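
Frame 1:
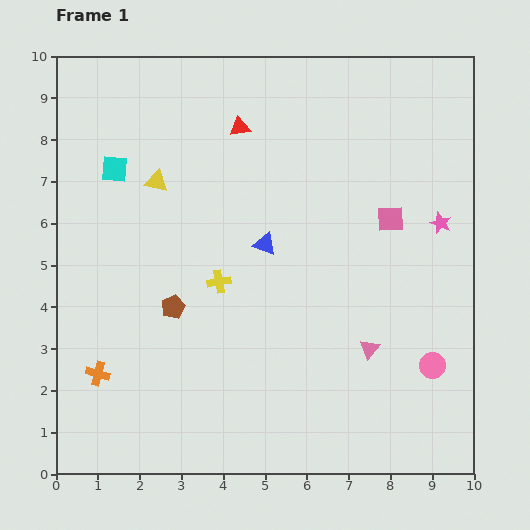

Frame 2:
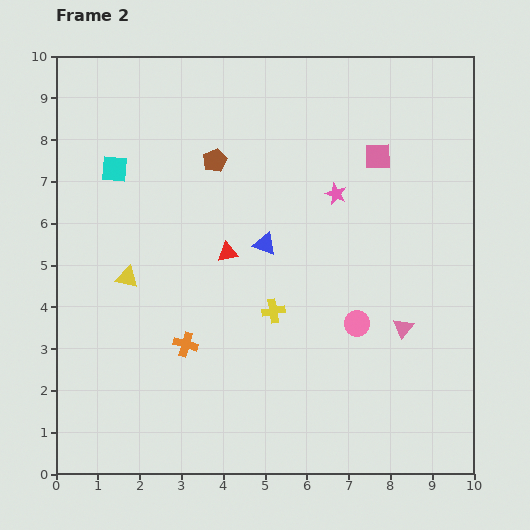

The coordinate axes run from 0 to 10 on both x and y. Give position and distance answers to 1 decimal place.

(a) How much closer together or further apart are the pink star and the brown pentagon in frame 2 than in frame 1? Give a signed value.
-3.7

Distance in frame 1: 6.7. Distance in frame 2: 3.0.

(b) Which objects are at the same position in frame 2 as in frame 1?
the blue triangle, the cyan square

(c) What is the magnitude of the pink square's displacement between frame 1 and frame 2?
1.5

The pink square moved from (8.0, 6.1) to (7.7, 7.6), a distance of √(0.3² + 1.5²) ≈ 1.5.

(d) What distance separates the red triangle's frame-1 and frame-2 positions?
3.0

The red triangle moved from (4.4, 8.3) to (4.1, 5.3), a distance of √(0.3² + 3.0²) ≈ 3.0.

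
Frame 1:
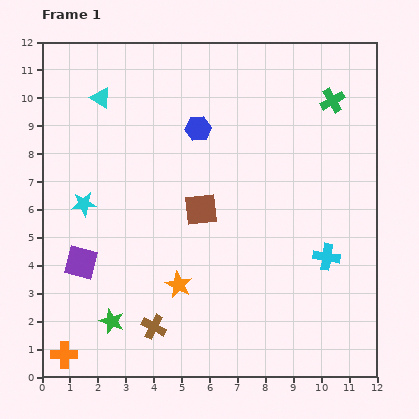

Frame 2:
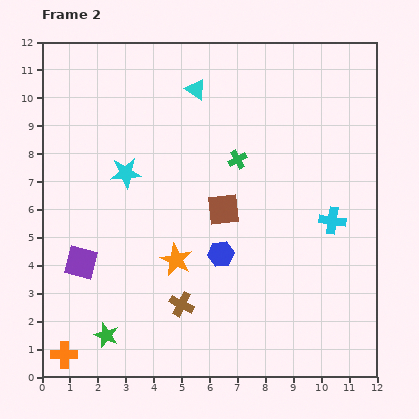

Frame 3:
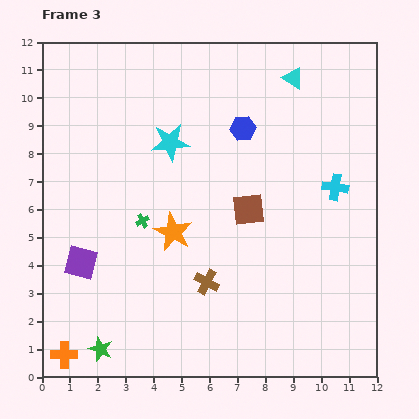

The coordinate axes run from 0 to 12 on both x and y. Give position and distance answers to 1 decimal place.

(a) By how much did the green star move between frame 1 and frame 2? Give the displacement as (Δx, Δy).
(-0.2, -0.5)

The green star was at (2.5, 2.0) in frame 1 and (2.3, 1.5) in frame 2.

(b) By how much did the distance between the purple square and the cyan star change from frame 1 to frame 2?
+1.5

Distance in frame 1: 2.1. Distance in frame 2: 3.6.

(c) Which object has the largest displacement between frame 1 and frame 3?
the green cross

(moved 8.0; next 6.9)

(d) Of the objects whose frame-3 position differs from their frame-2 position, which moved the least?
the green star

(moved 0.5)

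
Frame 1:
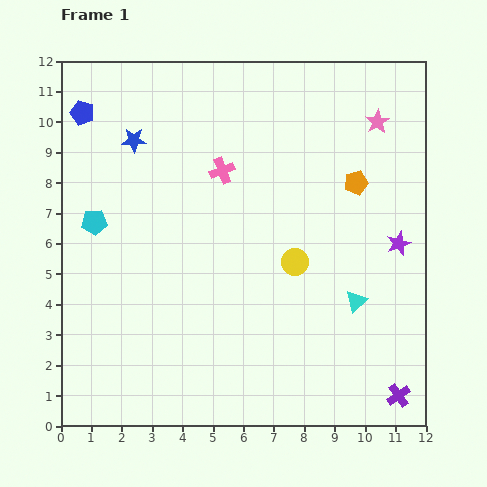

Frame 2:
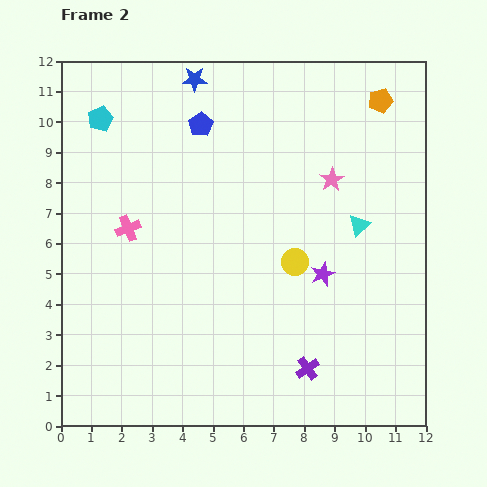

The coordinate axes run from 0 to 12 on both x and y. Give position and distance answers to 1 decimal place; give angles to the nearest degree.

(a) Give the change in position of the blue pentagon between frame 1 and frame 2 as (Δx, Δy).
(3.9, -0.4)

The blue pentagon was at (0.7, 10.3) in frame 1 and (4.6, 9.9) in frame 2.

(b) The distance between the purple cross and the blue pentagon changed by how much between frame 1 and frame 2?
-5.3

Distance in frame 1: 14.0. Distance in frame 2: 8.7.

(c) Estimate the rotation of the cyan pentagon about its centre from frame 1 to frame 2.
22° counter-clockwise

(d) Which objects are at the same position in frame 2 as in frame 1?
the yellow circle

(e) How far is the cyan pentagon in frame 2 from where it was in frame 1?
3.4

The cyan pentagon moved from (1.1, 6.7) to (1.3, 10.1), a distance of √(0.2² + 3.4²) ≈ 3.4.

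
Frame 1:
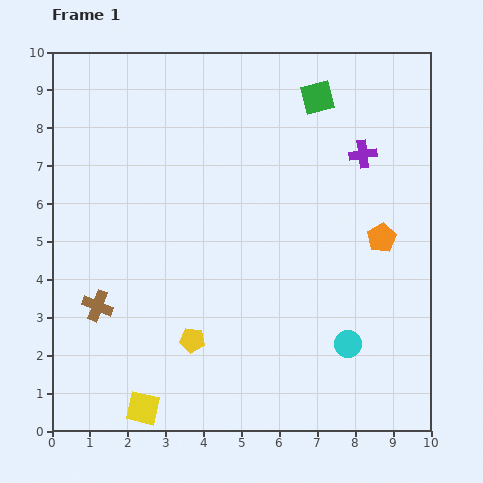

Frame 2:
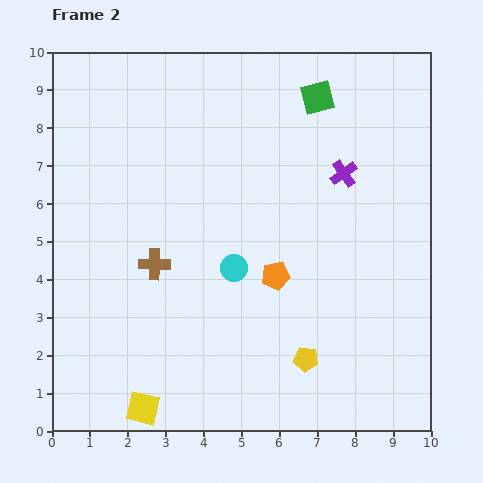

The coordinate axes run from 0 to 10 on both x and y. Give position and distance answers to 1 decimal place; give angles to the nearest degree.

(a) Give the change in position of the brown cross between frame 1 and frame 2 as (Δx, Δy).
(1.5, 1.1)

The brown cross was at (1.2, 3.3) in frame 1 and (2.7, 4.4) in frame 2.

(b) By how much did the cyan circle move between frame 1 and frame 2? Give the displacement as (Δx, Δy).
(-3.0, 2.0)

The cyan circle was at (7.8, 2.3) in frame 1 and (4.8, 4.3) in frame 2.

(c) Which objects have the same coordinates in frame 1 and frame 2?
the green square, the yellow square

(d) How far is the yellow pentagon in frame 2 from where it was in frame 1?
3.0

The yellow pentagon moved from (3.7, 2.4) to (6.7, 1.9), a distance of √(3.0² + 0.5²) ≈ 3.0.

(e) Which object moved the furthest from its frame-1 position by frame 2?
the cyan circle

(moved 3.6; next 3.0)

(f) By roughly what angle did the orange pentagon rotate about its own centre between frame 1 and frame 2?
19° clockwise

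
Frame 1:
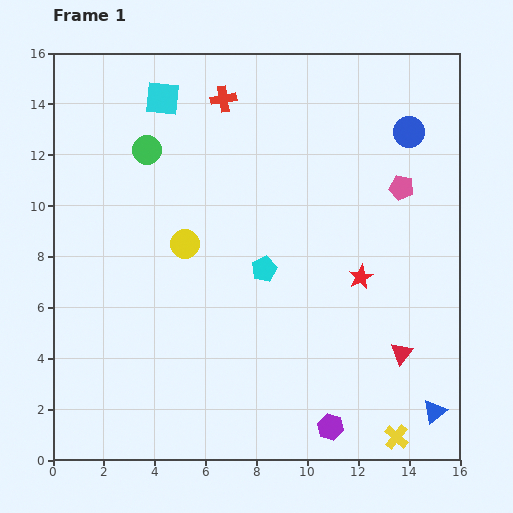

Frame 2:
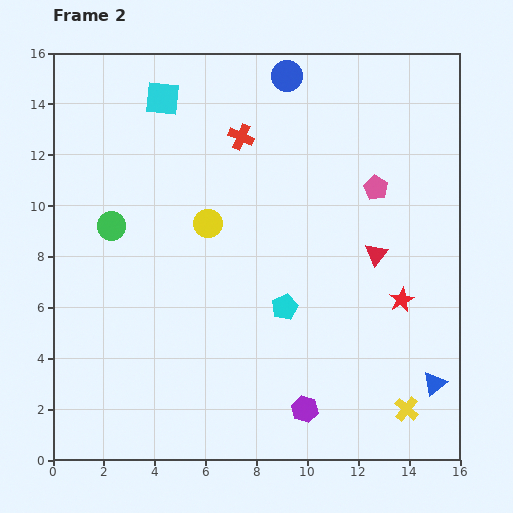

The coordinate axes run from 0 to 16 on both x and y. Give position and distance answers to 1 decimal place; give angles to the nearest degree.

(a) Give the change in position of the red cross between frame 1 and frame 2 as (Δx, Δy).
(0.7, -1.5)

The red cross was at (6.7, 14.2) in frame 1 and (7.4, 12.7) in frame 2.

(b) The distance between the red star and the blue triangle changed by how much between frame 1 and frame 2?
-2.5

Distance in frame 1: 6.0. Distance in frame 2: 3.5.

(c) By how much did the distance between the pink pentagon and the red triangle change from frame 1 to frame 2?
-3.9

Distance in frame 1: 6.5. Distance in frame 2: 2.6.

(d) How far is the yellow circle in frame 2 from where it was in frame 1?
1.2

The yellow circle moved from (5.2, 8.5) to (6.1, 9.3), a distance of √(0.9² + 0.8²) ≈ 1.2.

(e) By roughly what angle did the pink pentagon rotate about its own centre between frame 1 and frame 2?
19° clockwise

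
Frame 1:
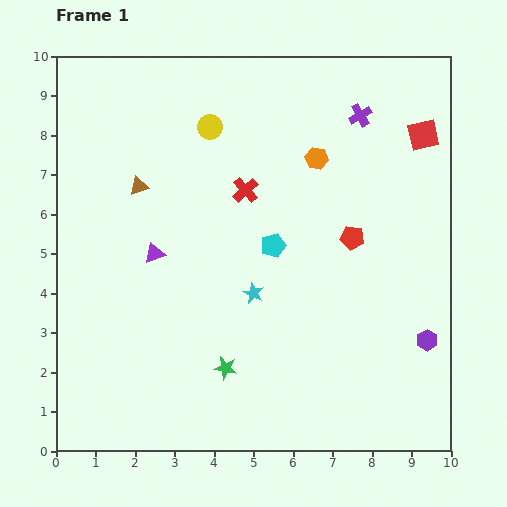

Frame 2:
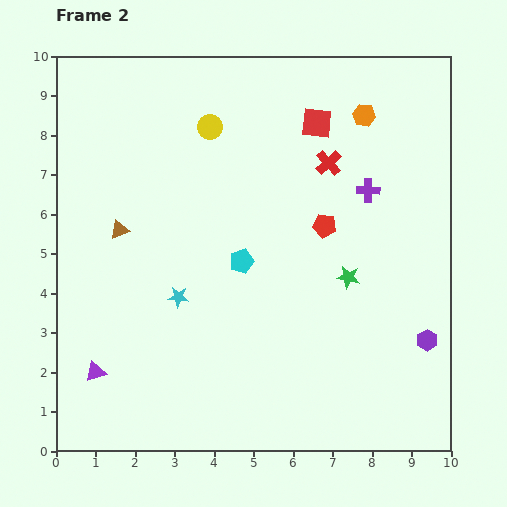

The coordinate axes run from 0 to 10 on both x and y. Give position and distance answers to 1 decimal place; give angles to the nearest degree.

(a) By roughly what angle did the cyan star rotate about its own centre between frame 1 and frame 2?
20° counter-clockwise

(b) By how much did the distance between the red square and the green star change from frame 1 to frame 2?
-3.7

Distance in frame 1: 7.7. Distance in frame 2: 4.0.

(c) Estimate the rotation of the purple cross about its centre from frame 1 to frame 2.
31° clockwise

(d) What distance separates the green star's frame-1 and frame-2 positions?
3.9

The green star moved from (4.3, 2.1) to (7.4, 4.4), a distance of √(3.1² + 2.3²) ≈ 3.9.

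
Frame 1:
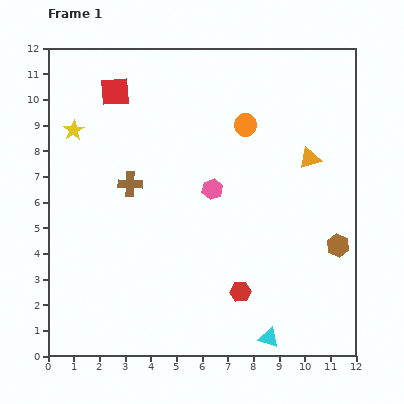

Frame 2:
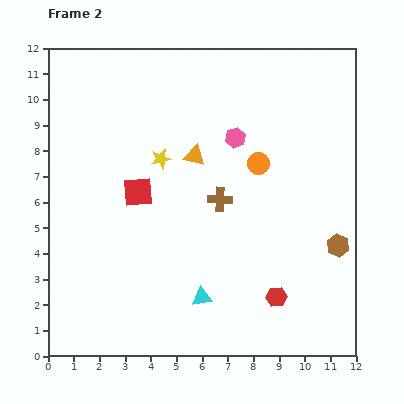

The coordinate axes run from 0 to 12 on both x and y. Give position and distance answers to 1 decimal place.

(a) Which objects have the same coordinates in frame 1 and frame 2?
the brown hexagon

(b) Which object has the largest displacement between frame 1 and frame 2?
the orange triangle

(moved 4.5; next 4.0)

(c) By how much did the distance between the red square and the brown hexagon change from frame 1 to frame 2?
-2.5

Distance in frame 1: 10.6. Distance in frame 2: 8.1.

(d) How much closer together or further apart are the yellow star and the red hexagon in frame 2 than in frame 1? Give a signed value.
-2.1

Distance in frame 1: 9.1. Distance in frame 2: 7.0.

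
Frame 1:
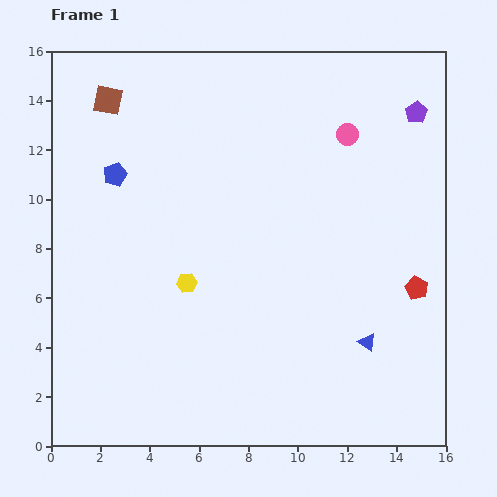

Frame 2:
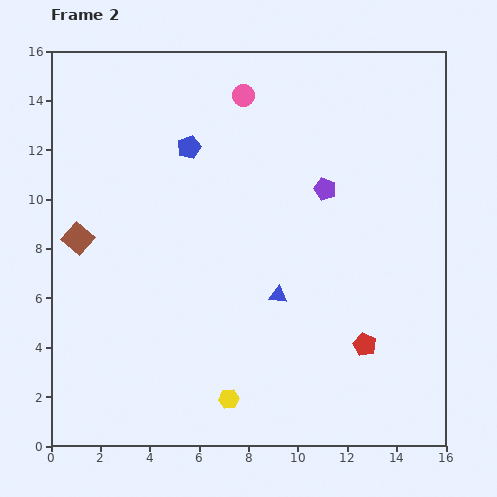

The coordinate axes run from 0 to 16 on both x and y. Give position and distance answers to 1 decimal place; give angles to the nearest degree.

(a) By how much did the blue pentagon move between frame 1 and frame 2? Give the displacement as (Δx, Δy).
(3.0, 1.1)

The blue pentagon was at (2.6, 11.0) in frame 1 and (5.6, 12.1) in frame 2.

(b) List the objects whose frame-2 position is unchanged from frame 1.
none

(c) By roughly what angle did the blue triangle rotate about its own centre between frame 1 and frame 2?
28° counter-clockwise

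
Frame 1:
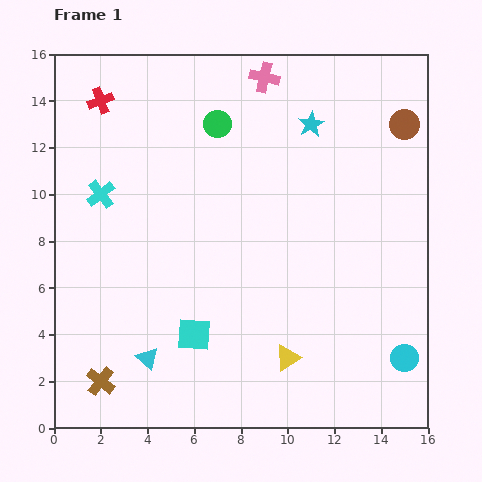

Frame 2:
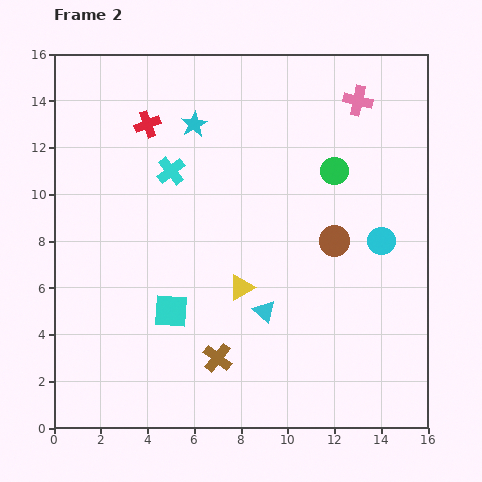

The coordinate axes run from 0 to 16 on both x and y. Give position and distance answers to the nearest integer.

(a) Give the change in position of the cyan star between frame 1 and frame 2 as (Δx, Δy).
(-5, 0)

The cyan star was at (11, 13) in frame 1 and (6, 13) in frame 2.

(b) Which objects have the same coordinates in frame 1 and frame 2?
none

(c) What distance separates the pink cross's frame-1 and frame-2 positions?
4

The pink cross moved from (9, 15) to (13, 14), a distance of √(4² + 1²) ≈ 4.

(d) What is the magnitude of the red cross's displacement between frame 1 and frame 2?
2

The red cross moved from (2, 14) to (4, 13), a distance of √(2² + 1²) ≈ 2.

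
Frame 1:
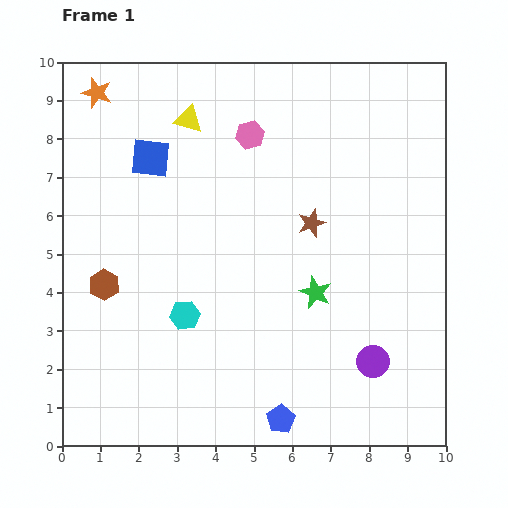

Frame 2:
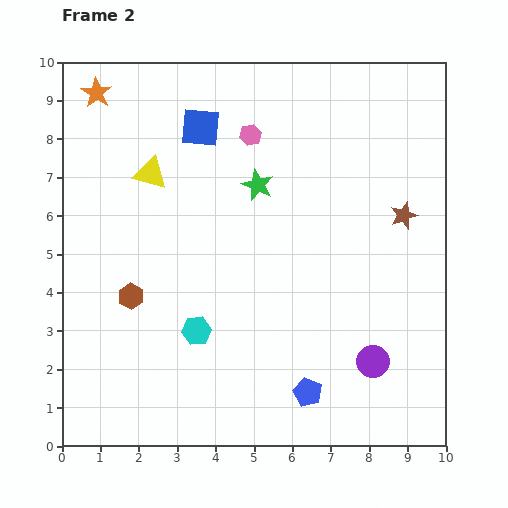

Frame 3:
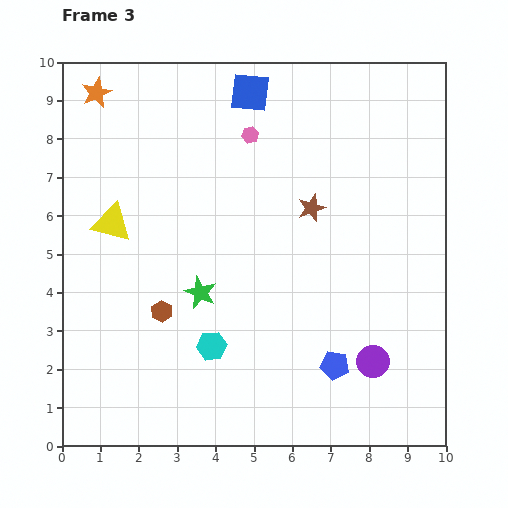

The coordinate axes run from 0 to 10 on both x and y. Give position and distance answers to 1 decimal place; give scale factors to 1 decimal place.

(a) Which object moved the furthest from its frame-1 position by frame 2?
the green star

(moved 3.2; next 2.4)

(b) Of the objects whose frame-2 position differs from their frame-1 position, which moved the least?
the cyan hexagon

(moved 0.5)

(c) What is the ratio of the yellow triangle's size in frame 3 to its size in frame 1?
1.4×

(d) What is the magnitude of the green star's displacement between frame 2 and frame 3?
3.2

The green star moved from (5.1, 6.8) to (3.6, 4.0), a distance of √(1.5² + 2.8²) ≈ 3.2.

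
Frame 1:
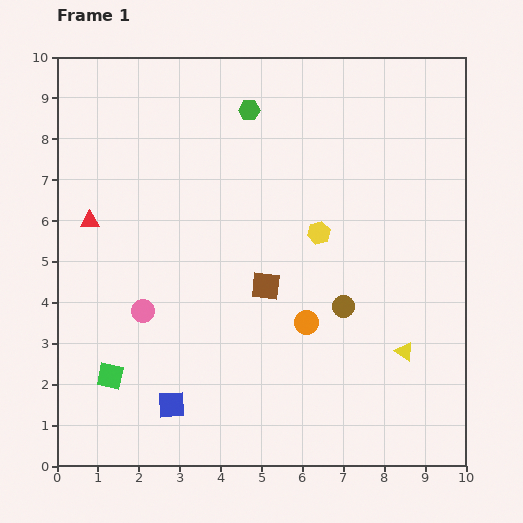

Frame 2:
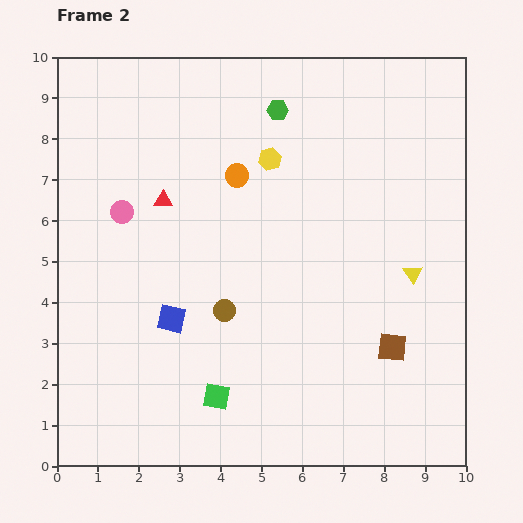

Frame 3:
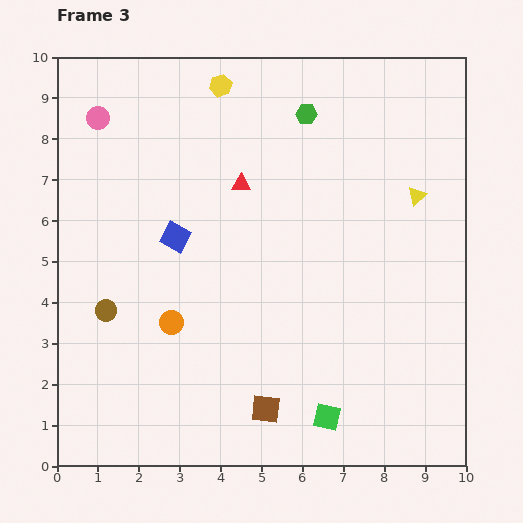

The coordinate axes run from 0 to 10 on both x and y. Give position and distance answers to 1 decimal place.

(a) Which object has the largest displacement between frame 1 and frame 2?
the orange circle

(moved 4.0; next 3.4)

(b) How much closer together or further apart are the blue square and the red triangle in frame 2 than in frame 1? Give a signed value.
-2.0

Distance in frame 1: 4.9. Distance in frame 2: 2.9.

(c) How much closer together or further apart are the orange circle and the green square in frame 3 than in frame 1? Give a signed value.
-0.6

Distance in frame 1: 5.0. Distance in frame 3: 4.4.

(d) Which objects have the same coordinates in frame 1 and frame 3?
none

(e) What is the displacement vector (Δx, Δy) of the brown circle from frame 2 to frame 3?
(-2.9, 0.0)

The brown circle was at (4.1, 3.8) in frame 2 and (1.2, 3.8) in frame 3.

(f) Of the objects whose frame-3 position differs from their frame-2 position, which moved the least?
the green hexagon

(moved 0.7)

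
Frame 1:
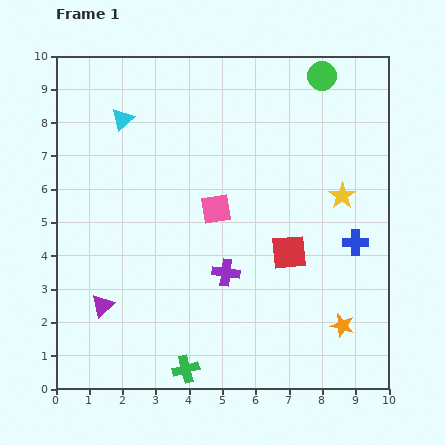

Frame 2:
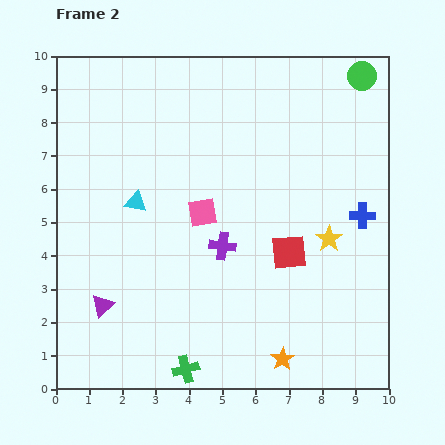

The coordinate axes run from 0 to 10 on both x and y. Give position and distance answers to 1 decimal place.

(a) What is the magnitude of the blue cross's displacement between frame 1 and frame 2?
0.8

The blue cross moved from (9.0, 4.4) to (9.2, 5.2), a distance of √(0.2² + 0.8²) ≈ 0.8.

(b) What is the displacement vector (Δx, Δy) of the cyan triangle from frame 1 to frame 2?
(0.4, -2.5)

The cyan triangle was at (2.0, 8.1) in frame 1 and (2.4, 5.6) in frame 2.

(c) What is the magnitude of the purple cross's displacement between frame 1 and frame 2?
0.8

The purple cross moved from (5.1, 3.5) to (5.0, 4.3), a distance of √(0.1² + 0.8²) ≈ 0.8.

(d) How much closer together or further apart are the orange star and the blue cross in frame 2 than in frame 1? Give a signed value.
+2.4

Distance in frame 1: 2.5. Distance in frame 2: 4.9.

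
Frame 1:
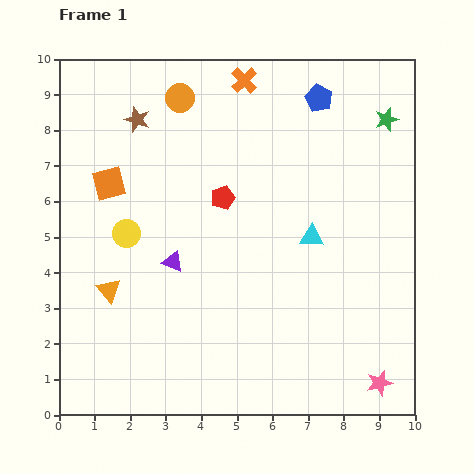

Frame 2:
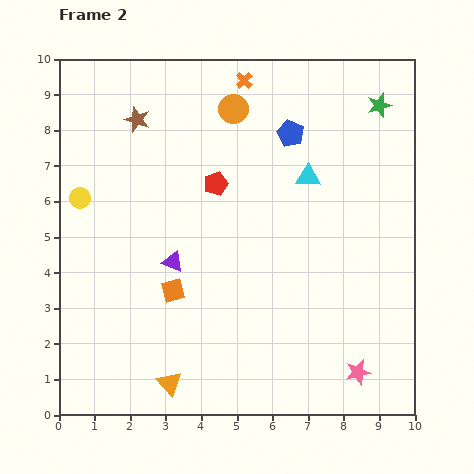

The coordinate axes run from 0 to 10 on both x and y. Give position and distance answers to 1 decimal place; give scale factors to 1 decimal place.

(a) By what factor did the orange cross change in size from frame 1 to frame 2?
0.6×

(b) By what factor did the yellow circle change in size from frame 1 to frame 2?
0.7×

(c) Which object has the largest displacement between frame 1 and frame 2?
the orange square

(moved 3.5; next 3.1)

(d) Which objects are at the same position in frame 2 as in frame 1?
the brown star, the purple triangle, the orange cross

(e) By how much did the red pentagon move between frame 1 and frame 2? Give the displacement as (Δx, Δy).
(-0.2, 0.4)

The red pentagon was at (4.6, 6.1) in frame 1 and (4.4, 6.5) in frame 2.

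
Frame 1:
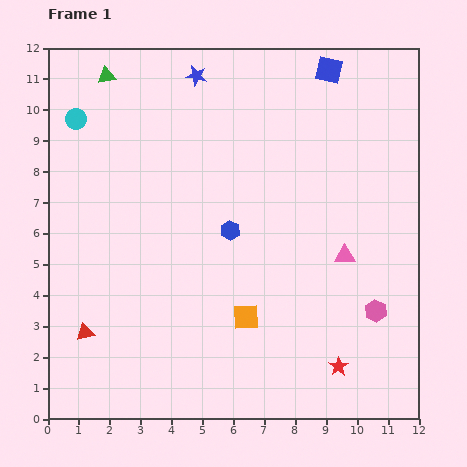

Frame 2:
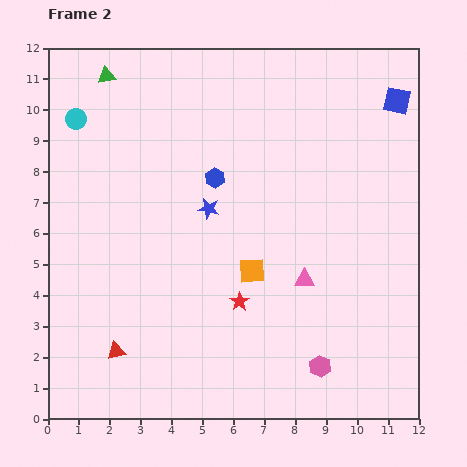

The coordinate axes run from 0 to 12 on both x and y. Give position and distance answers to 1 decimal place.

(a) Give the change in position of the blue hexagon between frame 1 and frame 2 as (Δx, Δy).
(-0.5, 1.7)

The blue hexagon was at (5.9, 6.1) in frame 1 and (5.4, 7.8) in frame 2.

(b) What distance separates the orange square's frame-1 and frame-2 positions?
1.5

The orange square moved from (6.4, 3.3) to (6.6, 4.8), a distance of √(0.2² + 1.5²) ≈ 1.5.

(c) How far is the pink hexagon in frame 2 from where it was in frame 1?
2.5

The pink hexagon moved from (10.6, 3.5) to (8.8, 1.7), a distance of √(1.8² + 1.8²) ≈ 2.5.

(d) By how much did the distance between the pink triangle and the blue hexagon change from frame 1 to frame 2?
+0.6

Distance in frame 1: 3.8. Distance in frame 2: 4.4.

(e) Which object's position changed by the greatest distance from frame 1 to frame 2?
the blue star

(moved 4.3; next 3.8)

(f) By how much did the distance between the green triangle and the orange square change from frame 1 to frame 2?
-1.1

Distance in frame 1: 9.0. Distance in frame 2: 7.9.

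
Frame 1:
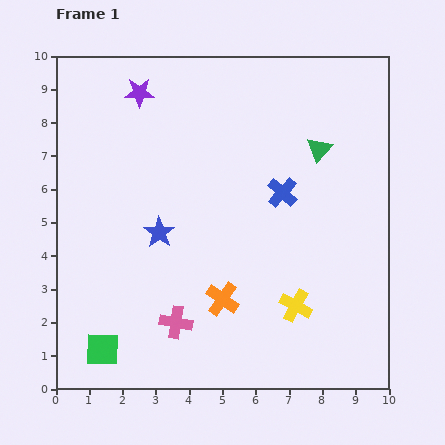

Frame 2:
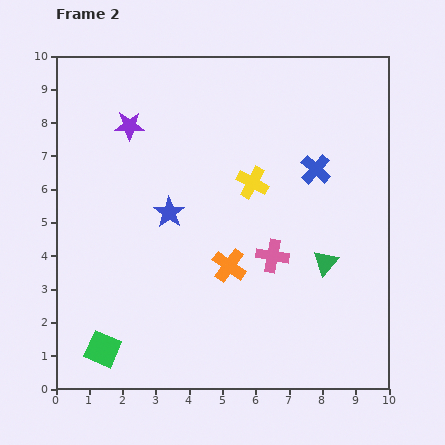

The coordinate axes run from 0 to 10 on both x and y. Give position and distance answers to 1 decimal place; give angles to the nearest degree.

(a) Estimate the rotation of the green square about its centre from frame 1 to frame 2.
22° clockwise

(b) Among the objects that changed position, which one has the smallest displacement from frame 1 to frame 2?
the blue star

(moved 0.7)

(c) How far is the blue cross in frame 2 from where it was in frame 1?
1.2

The blue cross moved from (6.8, 5.9) to (7.8, 6.6), a distance of √(1.0² + 0.7²) ≈ 1.2.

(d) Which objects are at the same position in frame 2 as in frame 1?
the green square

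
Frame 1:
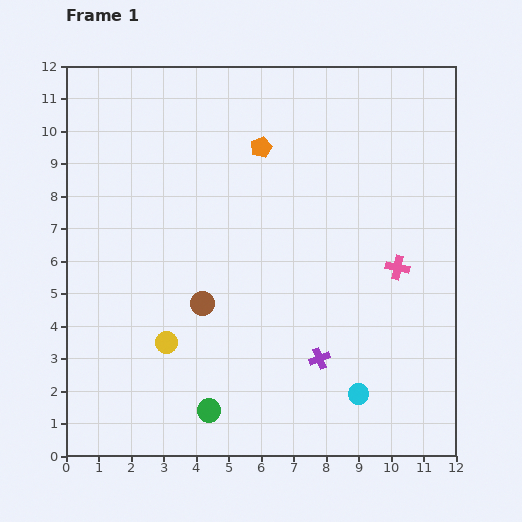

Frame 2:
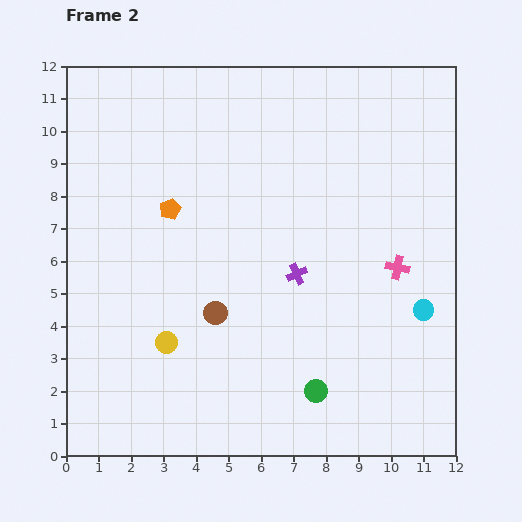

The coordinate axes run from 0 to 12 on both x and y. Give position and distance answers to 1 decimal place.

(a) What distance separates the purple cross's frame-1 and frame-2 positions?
2.7

The purple cross moved from (7.8, 3.0) to (7.1, 5.6), a distance of √(0.7² + 2.6²) ≈ 2.7.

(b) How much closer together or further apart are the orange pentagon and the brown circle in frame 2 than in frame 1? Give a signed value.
-1.6

Distance in frame 1: 5.1. Distance in frame 2: 3.5.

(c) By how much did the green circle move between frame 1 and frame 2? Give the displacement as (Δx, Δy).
(3.3, 0.6)

The green circle was at (4.4, 1.4) in frame 1 and (7.7, 2.0) in frame 2.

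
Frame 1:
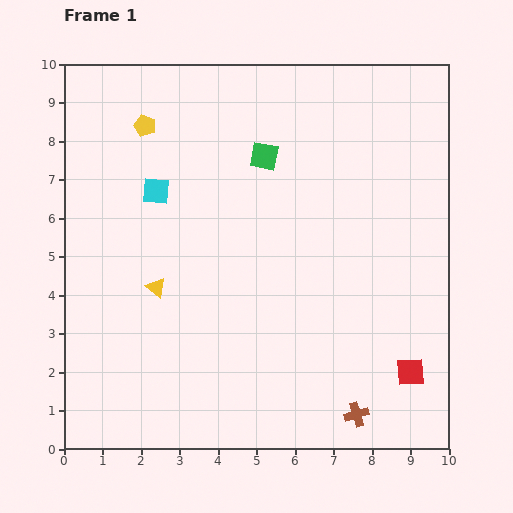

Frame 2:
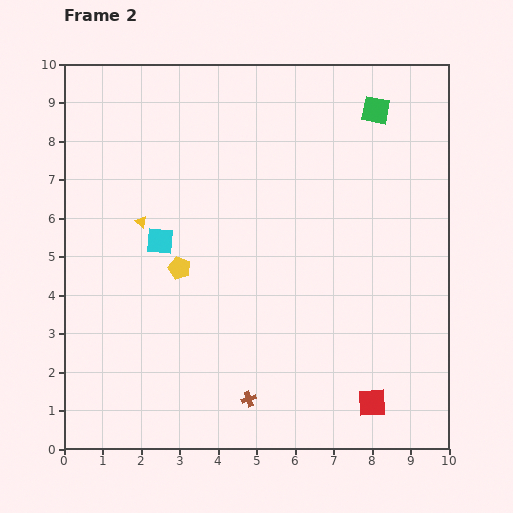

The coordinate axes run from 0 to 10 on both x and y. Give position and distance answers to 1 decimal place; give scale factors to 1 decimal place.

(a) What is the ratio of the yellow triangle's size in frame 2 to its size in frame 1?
0.6×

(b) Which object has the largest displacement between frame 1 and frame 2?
the yellow pentagon

(moved 3.8; next 3.1)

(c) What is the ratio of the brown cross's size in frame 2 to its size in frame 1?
0.6×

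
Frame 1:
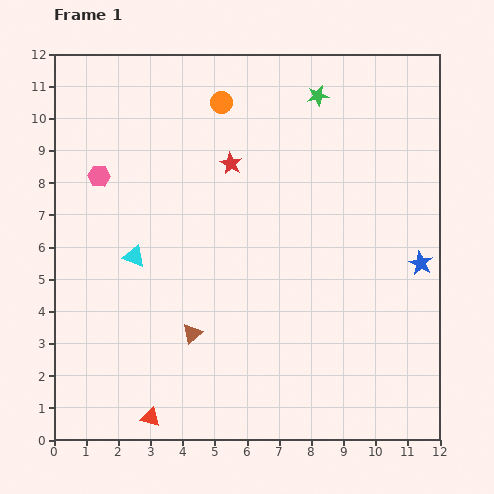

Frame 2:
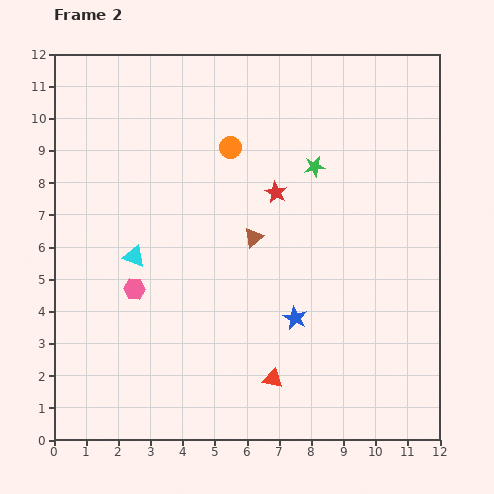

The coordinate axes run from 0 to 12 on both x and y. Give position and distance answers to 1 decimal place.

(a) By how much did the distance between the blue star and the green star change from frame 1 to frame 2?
-1.4

Distance in frame 1: 6.1. Distance in frame 2: 4.7.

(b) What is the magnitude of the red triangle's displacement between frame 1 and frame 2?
4.0

The red triangle moved from (3.0, 0.7) to (6.8, 1.9), a distance of √(3.8² + 1.2²) ≈ 4.0.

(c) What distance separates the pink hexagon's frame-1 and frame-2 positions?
3.7

The pink hexagon moved from (1.4, 8.2) to (2.5, 4.7), a distance of √(1.1² + 3.5²) ≈ 3.7.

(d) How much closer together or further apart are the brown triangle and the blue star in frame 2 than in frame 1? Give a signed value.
-4.6

Distance in frame 1: 7.4. Distance in frame 2: 2.8.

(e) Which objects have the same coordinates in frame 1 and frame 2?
the cyan triangle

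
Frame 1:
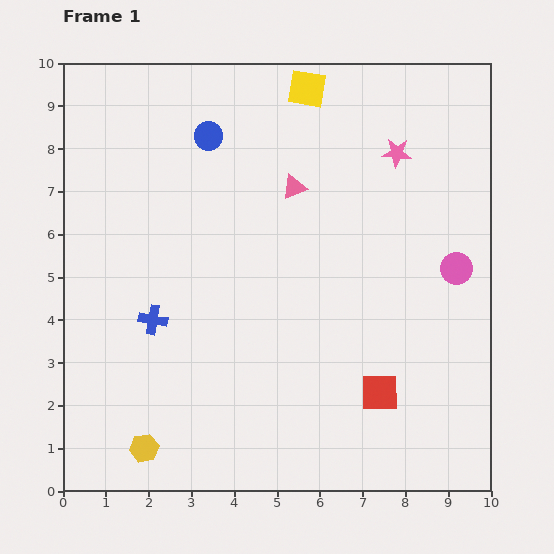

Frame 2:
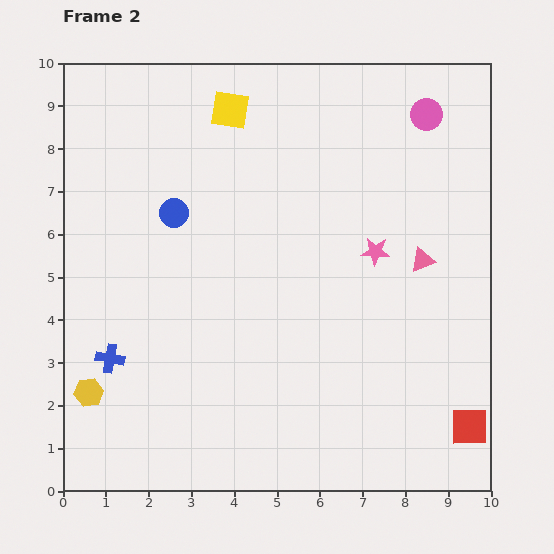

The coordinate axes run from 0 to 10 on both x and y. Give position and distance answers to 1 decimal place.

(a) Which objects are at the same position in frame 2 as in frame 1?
none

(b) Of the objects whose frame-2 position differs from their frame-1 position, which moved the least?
the blue cross

(moved 1.3)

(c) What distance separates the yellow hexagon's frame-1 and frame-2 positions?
1.8

The yellow hexagon moved from (1.9, 1.0) to (0.6, 2.3), a distance of √(1.3² + 1.3²) ≈ 1.8.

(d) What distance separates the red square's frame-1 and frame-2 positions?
2.2

The red square moved from (7.4, 2.3) to (9.5, 1.5), a distance of √(2.1² + 0.8²) ≈ 2.2.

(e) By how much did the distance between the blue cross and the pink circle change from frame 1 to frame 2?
+2.1

Distance in frame 1: 7.2. Distance in frame 2: 9.3.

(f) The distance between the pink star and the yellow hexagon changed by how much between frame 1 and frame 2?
-1.6

Distance in frame 1: 9.1. Distance in frame 2: 7.5.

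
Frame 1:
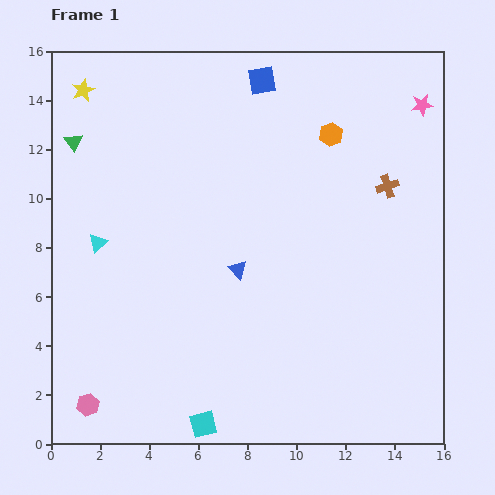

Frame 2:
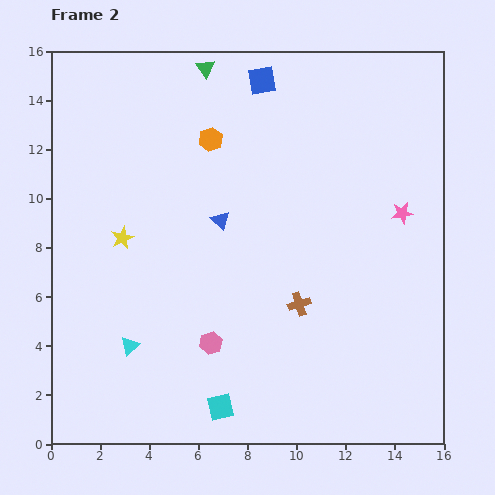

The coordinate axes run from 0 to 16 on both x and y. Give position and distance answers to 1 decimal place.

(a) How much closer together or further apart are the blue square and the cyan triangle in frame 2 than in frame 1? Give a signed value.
+2.7

Distance in frame 1: 9.4. Distance in frame 2: 12.1.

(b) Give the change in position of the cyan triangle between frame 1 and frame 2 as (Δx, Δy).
(1.3, -4.2)

The cyan triangle was at (1.9, 8.2) in frame 1 and (3.2, 4.0) in frame 2.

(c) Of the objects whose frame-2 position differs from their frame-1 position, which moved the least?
the cyan square

(moved 1.0)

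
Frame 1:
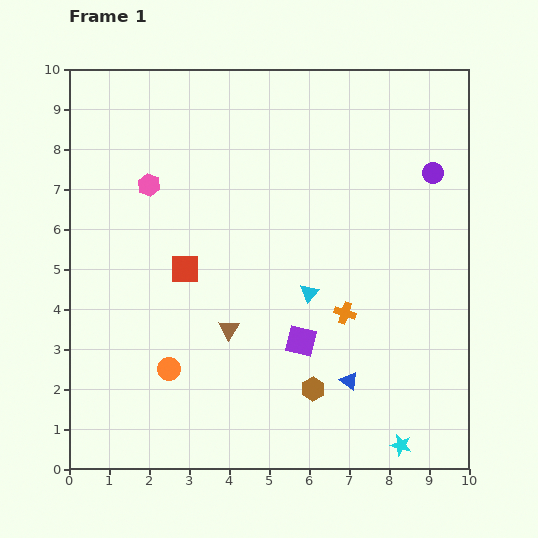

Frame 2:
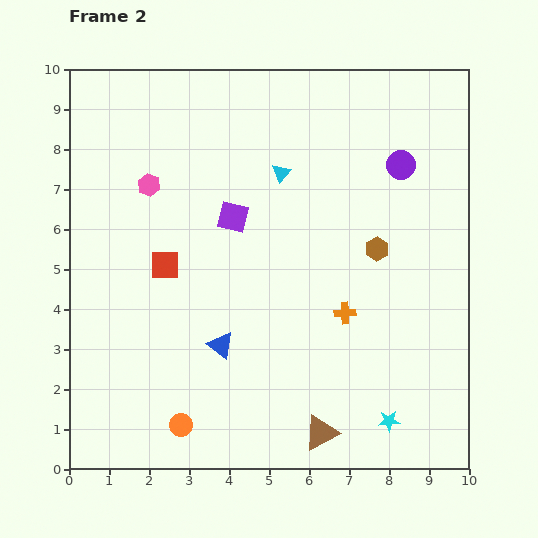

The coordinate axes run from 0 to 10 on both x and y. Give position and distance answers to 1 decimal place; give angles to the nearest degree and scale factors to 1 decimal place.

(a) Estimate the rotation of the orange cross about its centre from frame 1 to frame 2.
20° counter-clockwise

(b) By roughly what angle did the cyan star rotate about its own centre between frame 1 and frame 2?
17° counter-clockwise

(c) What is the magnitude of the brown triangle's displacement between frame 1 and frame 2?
3.5

The brown triangle moved from (4.0, 3.5) to (6.3, 0.9), a distance of √(2.3² + 2.6²) ≈ 3.5.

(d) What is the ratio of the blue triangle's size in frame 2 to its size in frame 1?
1.4×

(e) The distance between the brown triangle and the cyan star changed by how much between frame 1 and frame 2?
-3.5

Distance in frame 1: 5.2. Distance in frame 2: 1.7.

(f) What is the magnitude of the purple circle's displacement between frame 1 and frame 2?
0.8

The purple circle moved from (9.1, 7.4) to (8.3, 7.6), a distance of √(0.8² + 0.2²) ≈ 0.8.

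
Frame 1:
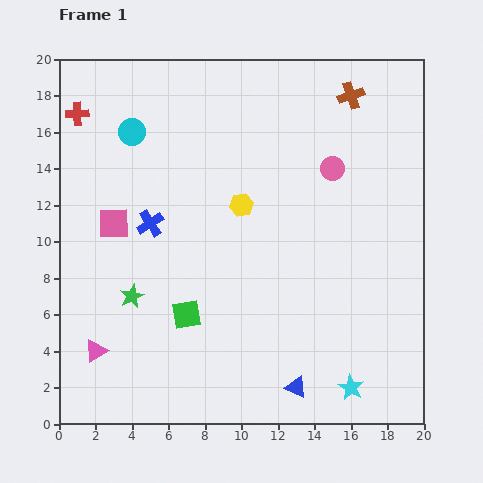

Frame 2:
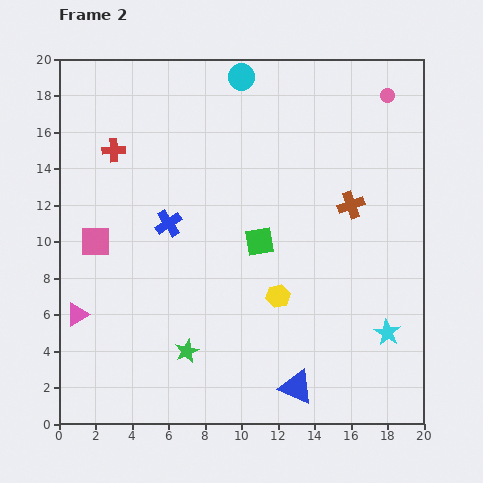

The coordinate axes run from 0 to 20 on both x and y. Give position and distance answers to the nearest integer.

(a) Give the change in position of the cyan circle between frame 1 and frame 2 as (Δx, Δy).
(6, 3)

The cyan circle was at (4, 16) in frame 1 and (10, 19) in frame 2.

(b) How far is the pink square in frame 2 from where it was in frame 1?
1

The pink square moved from (3, 11) to (2, 10), a distance of √(1² + 1²) ≈ 1.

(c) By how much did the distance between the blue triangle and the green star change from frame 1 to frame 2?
-4

Distance in frame 1: 10. Distance in frame 2: 6.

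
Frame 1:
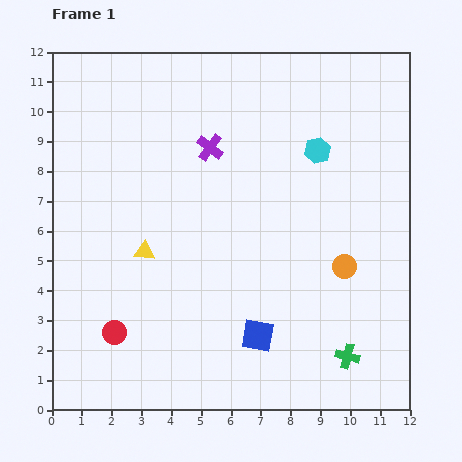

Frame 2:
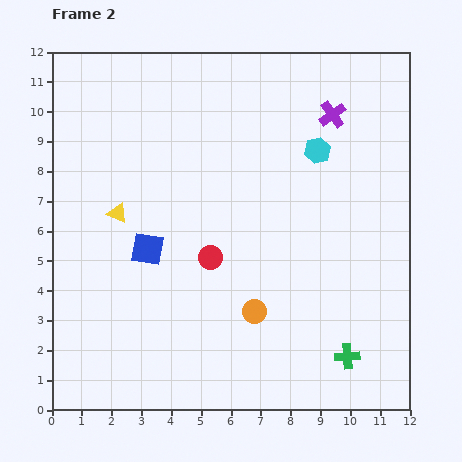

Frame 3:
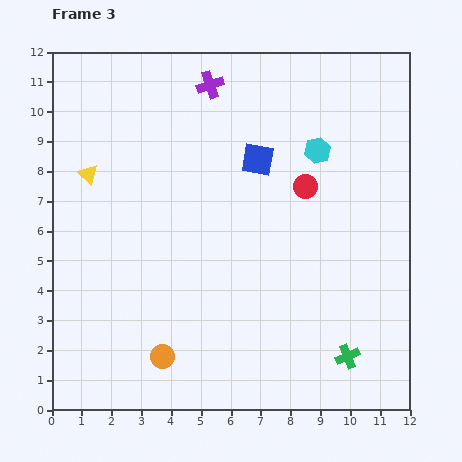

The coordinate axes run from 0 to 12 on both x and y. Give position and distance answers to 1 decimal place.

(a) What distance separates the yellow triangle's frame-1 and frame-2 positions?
1.6

The yellow triangle moved from (3.1, 5.3) to (2.2, 6.6), a distance of √(0.9² + 1.3²) ≈ 1.6.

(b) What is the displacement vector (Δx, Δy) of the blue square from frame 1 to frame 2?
(-3.7, 2.9)

The blue square was at (6.9, 2.5) in frame 1 and (3.2, 5.4) in frame 2.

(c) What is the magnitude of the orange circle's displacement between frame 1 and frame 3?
6.8

The orange circle moved from (9.8, 4.8) to (3.7, 1.8), a distance of √(6.1² + 3.0²) ≈ 6.8.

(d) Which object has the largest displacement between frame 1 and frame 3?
the red circle

(moved 8.1; next 6.8)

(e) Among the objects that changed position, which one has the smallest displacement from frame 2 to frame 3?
the yellow triangle

(moved 1.6)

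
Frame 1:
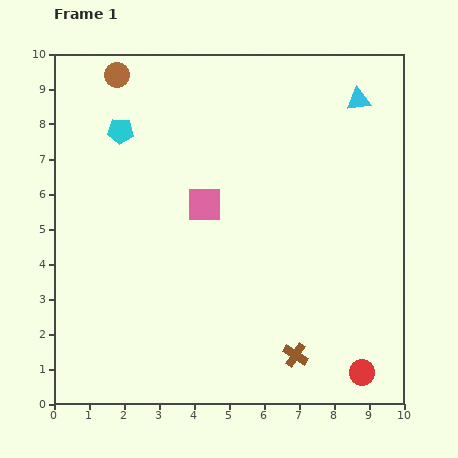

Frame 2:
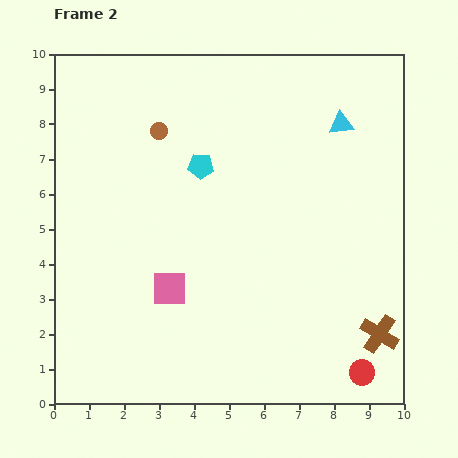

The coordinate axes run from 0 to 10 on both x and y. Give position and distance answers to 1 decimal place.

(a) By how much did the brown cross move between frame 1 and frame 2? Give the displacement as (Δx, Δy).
(2.4, 0.6)

The brown cross was at (6.9, 1.4) in frame 1 and (9.3, 2.0) in frame 2.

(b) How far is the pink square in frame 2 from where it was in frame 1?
2.6

The pink square moved from (4.3, 5.7) to (3.3, 3.3), a distance of √(1.0² + 2.4²) ≈ 2.6.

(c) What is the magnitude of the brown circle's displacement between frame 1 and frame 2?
2.0

The brown circle moved from (1.8, 9.4) to (3.0, 7.8), a distance of √(1.2² + 1.6²) ≈ 2.0.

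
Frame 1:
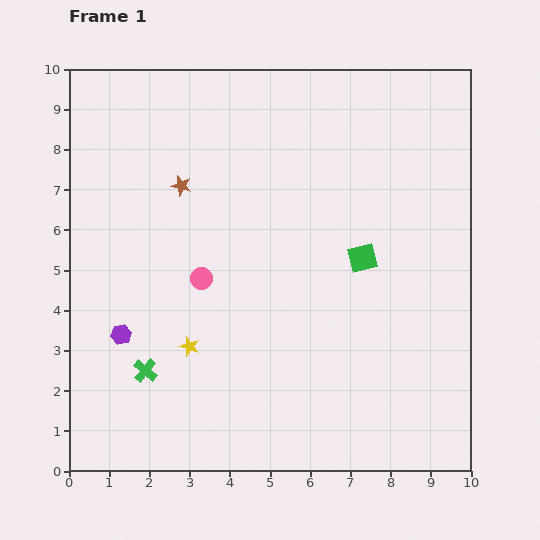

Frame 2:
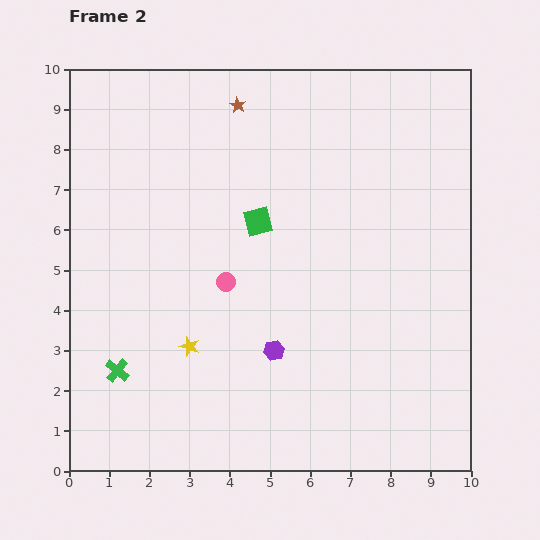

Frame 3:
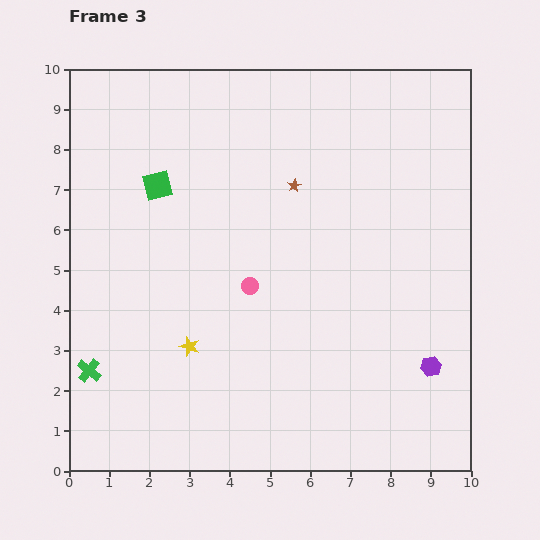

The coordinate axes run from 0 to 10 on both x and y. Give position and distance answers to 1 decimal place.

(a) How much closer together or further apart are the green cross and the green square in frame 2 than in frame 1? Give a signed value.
-1.0

Distance in frame 1: 6.1. Distance in frame 2: 5.1.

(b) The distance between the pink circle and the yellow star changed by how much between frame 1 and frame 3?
+0.4

Distance in frame 1: 1.7. Distance in frame 3: 2.1.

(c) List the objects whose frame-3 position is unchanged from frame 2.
the yellow star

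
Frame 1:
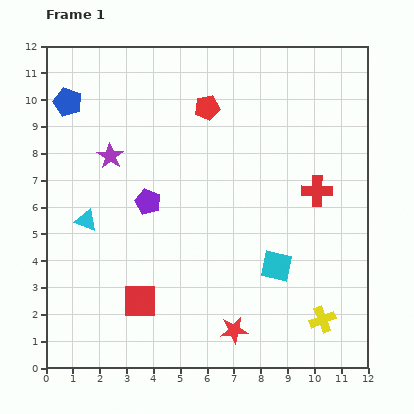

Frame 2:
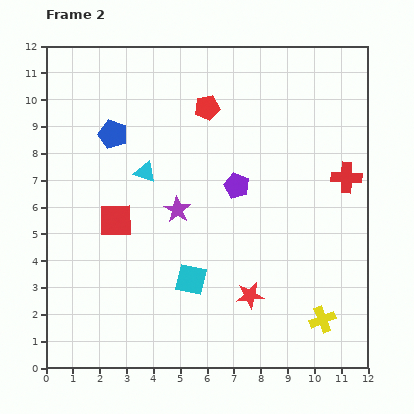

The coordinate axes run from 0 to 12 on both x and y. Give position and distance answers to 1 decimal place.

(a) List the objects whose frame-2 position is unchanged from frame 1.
the red pentagon, the yellow cross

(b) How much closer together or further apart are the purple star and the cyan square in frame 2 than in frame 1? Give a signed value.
-4.8

Distance in frame 1: 7.4. Distance in frame 2: 2.6.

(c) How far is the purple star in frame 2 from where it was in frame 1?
3.2

The purple star moved from (2.4, 7.9) to (4.9, 5.9), a distance of √(2.5² + 2.0²) ≈ 3.2.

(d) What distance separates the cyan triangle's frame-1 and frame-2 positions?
2.8

The cyan triangle moved from (1.5, 5.5) to (3.7, 7.3), a distance of √(2.2² + 1.8²) ≈ 2.8.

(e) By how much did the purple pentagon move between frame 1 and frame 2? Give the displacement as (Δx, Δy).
(3.3, 0.6)

The purple pentagon was at (3.8, 6.2) in frame 1 and (7.1, 6.8) in frame 2.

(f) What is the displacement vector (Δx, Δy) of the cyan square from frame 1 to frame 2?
(-3.2, -0.5)

The cyan square was at (8.6, 3.8) in frame 1 and (5.4, 3.3) in frame 2.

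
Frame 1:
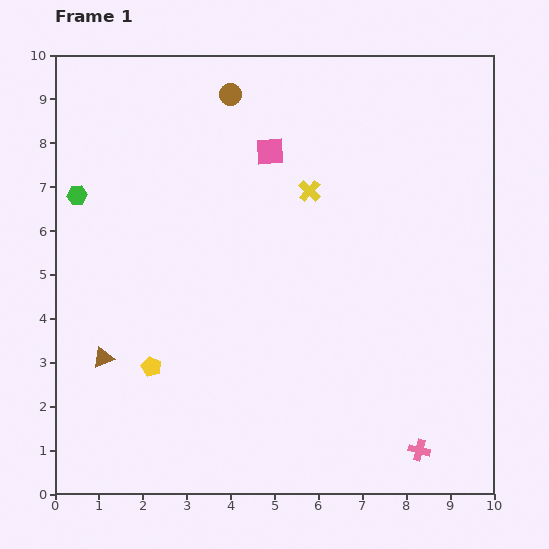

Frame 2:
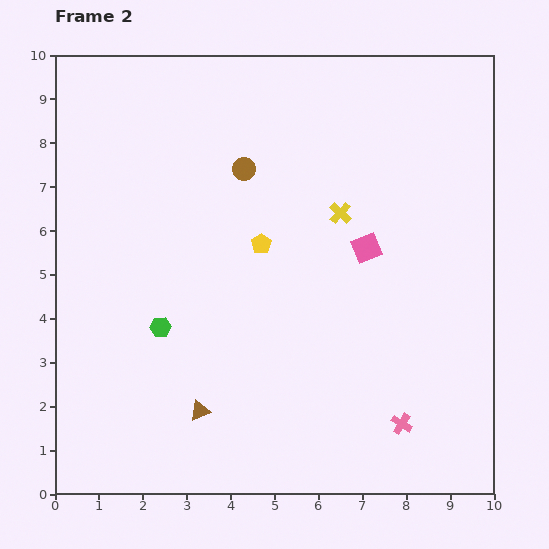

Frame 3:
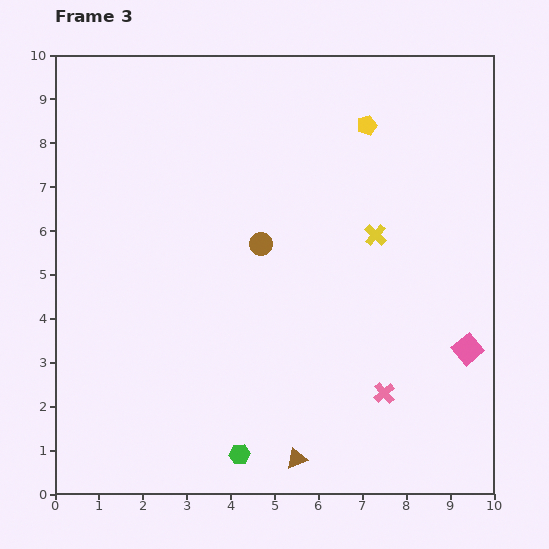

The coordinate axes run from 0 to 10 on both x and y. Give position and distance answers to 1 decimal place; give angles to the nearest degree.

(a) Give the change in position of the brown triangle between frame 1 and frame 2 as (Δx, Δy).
(2.2, -1.2)

The brown triangle was at (1.1, 3.1) in frame 1 and (3.3, 1.9) in frame 2.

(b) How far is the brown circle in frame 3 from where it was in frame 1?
3.5

The brown circle moved from (4.0, 9.1) to (4.7, 5.7), a distance of √(0.7² + 3.4²) ≈ 3.5.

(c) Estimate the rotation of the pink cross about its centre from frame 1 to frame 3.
34° clockwise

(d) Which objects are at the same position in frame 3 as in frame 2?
none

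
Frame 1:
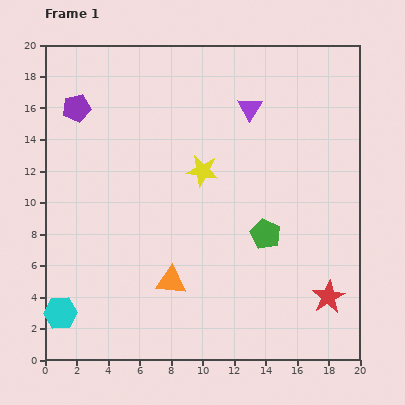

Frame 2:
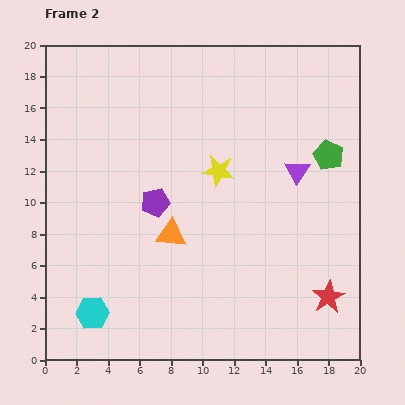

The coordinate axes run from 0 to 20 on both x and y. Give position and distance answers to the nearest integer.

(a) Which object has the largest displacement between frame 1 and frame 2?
the purple pentagon

(moved 8; next 6)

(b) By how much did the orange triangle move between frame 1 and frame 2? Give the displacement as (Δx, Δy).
(0, 3)

The orange triangle was at (8, 5) in frame 1 and (8, 8) in frame 2.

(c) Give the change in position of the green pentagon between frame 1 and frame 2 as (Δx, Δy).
(4, 5)

The green pentagon was at (14, 8) in frame 1 and (18, 13) in frame 2.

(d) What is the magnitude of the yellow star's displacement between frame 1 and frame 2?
1

The yellow star moved from (10, 12) to (11, 12), a distance of √(1² + 0²) ≈ 1.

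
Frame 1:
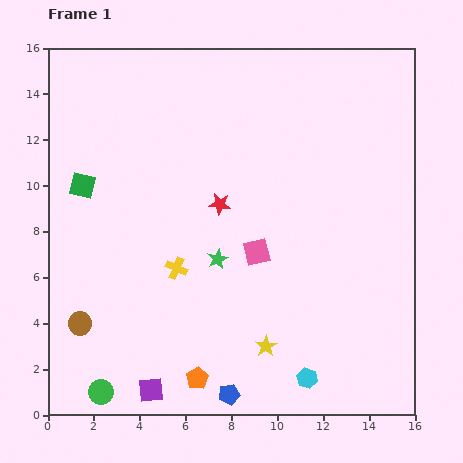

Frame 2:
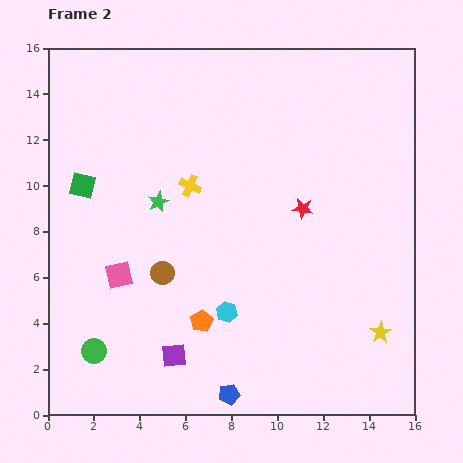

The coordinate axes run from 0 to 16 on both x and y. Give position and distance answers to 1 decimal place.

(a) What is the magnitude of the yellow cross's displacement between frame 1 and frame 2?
3.6

The yellow cross moved from (5.6, 6.4) to (6.2, 10.0), a distance of √(0.6² + 3.6²) ≈ 3.6.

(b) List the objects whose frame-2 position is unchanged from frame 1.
the green square, the blue pentagon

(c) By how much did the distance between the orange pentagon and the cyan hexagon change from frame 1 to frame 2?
-3.6

Distance in frame 1: 4.8. Distance in frame 2: 1.2.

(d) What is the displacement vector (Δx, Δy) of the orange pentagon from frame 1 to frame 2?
(0.2, 2.5)

The orange pentagon was at (6.5, 1.6) in frame 1 and (6.7, 4.1) in frame 2.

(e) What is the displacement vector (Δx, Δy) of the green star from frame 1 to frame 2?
(-2.6, 2.5)

The green star was at (7.4, 6.8) in frame 1 and (4.8, 9.3) in frame 2.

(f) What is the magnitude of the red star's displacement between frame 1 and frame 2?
3.6

The red star moved from (7.5, 9.2) to (11.1, 9.0), a distance of √(3.6² + 0.2²) ≈ 3.6.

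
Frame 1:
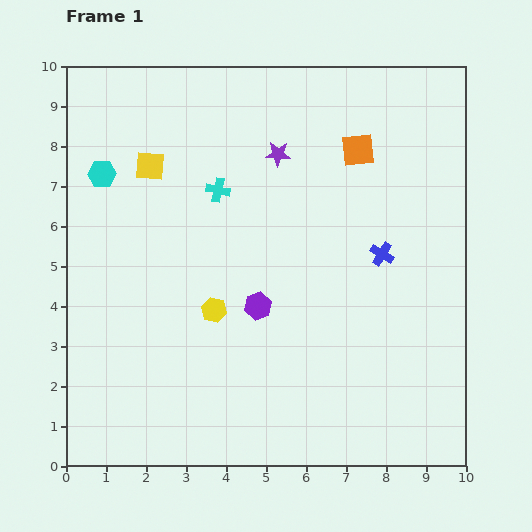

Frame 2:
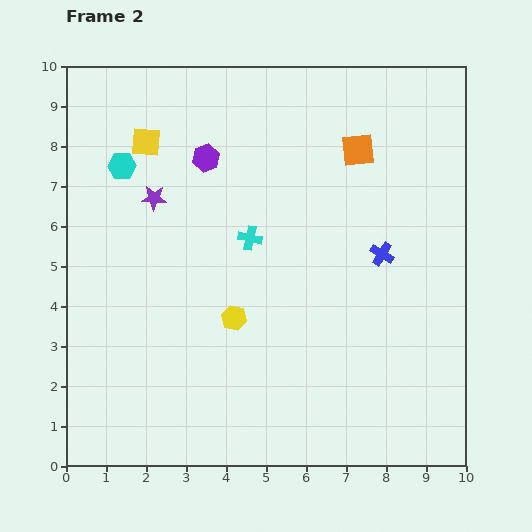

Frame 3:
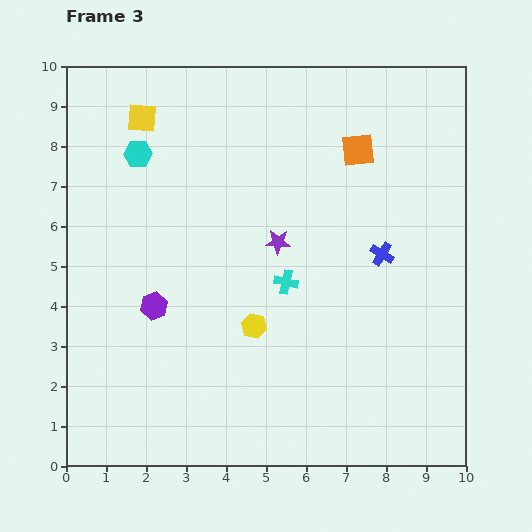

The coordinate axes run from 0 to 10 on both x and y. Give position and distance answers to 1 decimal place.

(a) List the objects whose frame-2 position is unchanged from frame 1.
the orange square, the blue cross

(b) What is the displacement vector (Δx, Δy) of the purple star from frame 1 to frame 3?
(0.0, -2.2)

The purple star was at (5.3, 7.8) in frame 1 and (5.3, 5.6) in frame 3.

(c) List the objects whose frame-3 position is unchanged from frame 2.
the orange square, the blue cross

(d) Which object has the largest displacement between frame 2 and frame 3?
the purple hexagon

(moved 3.9; next 3.3)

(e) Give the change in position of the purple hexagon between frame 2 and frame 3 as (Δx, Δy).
(-1.3, -3.7)

The purple hexagon was at (3.5, 7.7) in frame 2 and (2.2, 4.0) in frame 3.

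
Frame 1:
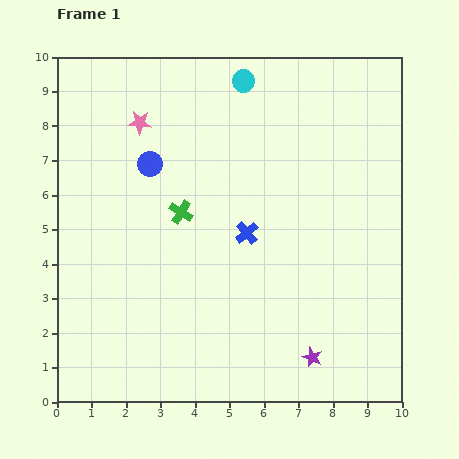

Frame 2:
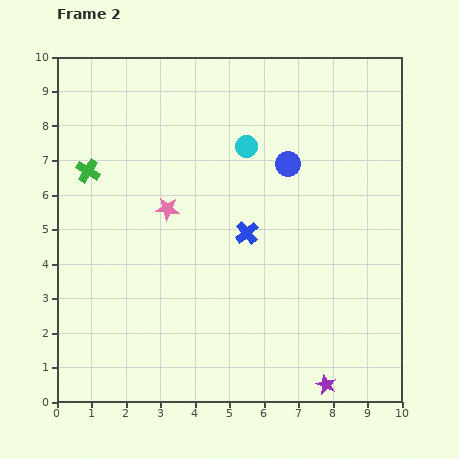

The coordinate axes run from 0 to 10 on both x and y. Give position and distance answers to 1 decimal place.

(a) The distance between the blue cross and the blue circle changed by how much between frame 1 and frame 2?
-1.1

Distance in frame 1: 3.4. Distance in frame 2: 2.3.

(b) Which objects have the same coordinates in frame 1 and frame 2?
the blue cross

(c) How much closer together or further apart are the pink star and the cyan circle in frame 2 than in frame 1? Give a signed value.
-0.3

Distance in frame 1: 3.2. Distance in frame 2: 2.9.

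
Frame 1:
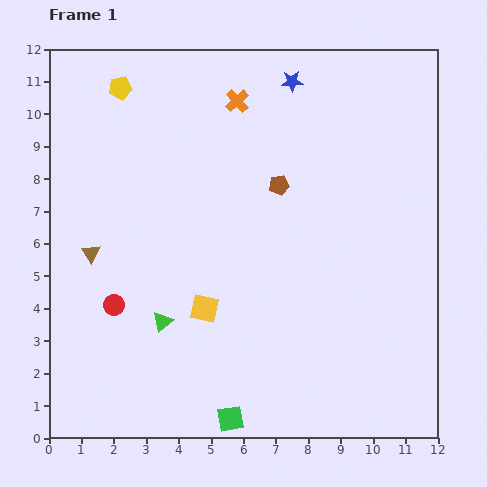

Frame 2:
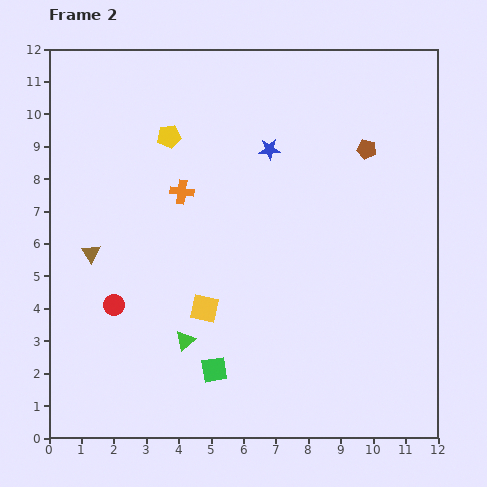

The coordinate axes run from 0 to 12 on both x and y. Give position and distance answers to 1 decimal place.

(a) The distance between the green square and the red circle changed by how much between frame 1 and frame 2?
-1.3

Distance in frame 1: 5.0. Distance in frame 2: 3.7.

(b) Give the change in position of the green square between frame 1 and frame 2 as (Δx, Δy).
(-0.5, 1.5)

The green square was at (5.6, 0.6) in frame 1 and (5.1, 2.1) in frame 2.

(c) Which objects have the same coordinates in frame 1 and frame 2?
the yellow square, the brown triangle, the red circle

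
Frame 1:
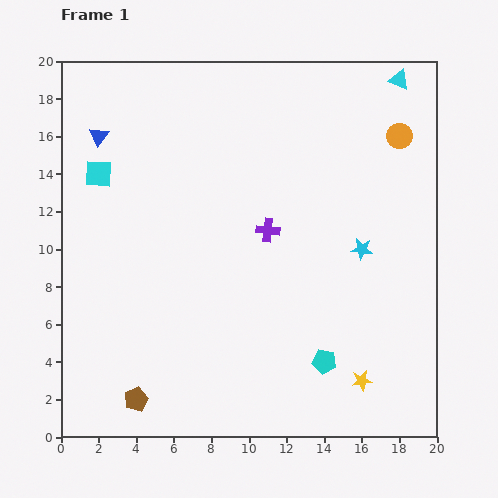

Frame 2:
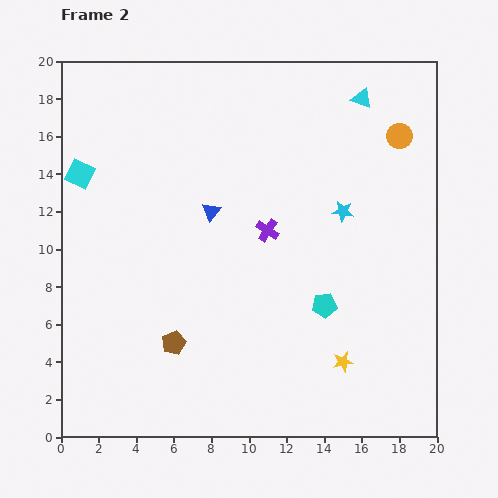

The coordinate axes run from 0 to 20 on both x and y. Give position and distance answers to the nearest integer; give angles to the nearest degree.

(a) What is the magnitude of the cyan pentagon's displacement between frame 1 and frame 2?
3

The cyan pentagon moved from (14, 4) to (14, 7), a distance of √(0² + 3²) ≈ 3.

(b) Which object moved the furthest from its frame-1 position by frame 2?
the blue triangle

(moved 7; next 4)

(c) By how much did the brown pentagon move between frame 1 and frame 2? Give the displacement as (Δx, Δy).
(2, 3)

The brown pentagon was at (4, 2) in frame 1 and (6, 5) in frame 2.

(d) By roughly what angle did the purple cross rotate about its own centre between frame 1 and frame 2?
28° clockwise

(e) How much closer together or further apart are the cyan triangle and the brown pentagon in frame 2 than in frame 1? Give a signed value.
-6

Distance in frame 1: 22. Distance in frame 2: 16.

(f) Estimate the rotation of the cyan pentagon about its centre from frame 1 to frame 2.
16° counter-clockwise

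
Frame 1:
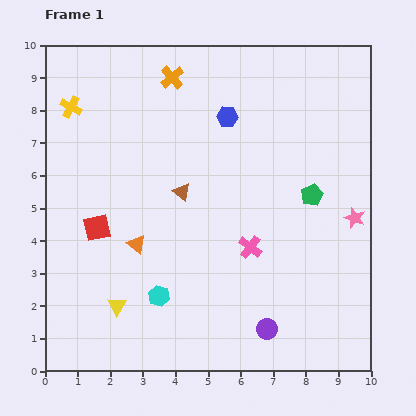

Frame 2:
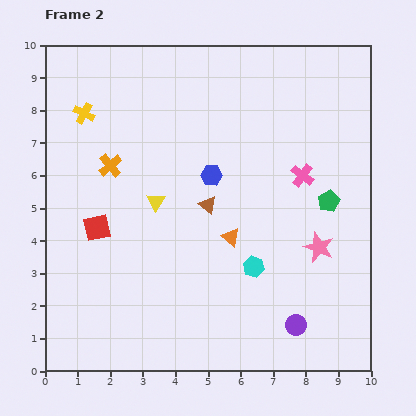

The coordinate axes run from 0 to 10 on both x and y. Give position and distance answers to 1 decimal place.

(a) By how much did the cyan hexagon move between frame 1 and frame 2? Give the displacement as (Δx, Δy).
(2.9, 0.9)

The cyan hexagon was at (3.5, 2.3) in frame 1 and (6.4, 3.2) in frame 2.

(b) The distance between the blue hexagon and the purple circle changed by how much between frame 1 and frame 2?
-1.3

Distance in frame 1: 6.6. Distance in frame 2: 5.3.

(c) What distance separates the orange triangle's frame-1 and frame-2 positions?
2.9

The orange triangle moved from (2.8, 3.9) to (5.7, 4.1), a distance of √(2.9² + 0.2²) ≈ 2.9.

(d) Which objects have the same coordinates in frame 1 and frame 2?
the red square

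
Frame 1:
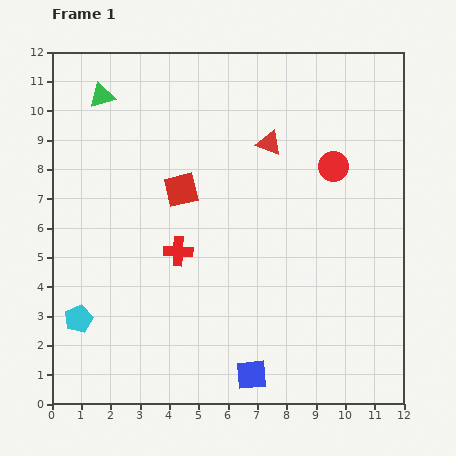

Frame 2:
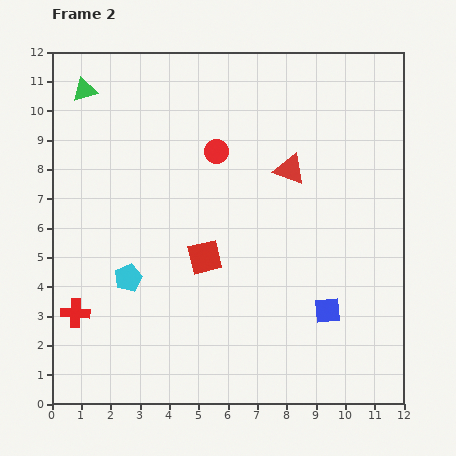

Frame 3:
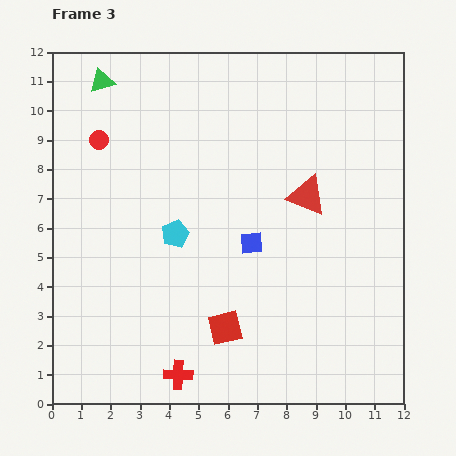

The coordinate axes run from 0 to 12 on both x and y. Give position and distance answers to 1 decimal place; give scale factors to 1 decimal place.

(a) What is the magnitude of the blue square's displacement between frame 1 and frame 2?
3.4

The blue square moved from (6.8, 1.0) to (9.4, 3.2), a distance of √(2.6² + 2.2²) ≈ 3.4.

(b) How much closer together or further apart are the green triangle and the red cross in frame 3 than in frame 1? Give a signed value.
+4.4

Distance in frame 1: 5.9. Distance in frame 3: 10.3.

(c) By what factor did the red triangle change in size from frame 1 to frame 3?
1.6×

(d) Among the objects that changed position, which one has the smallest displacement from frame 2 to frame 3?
the green triangle

(moved 0.7)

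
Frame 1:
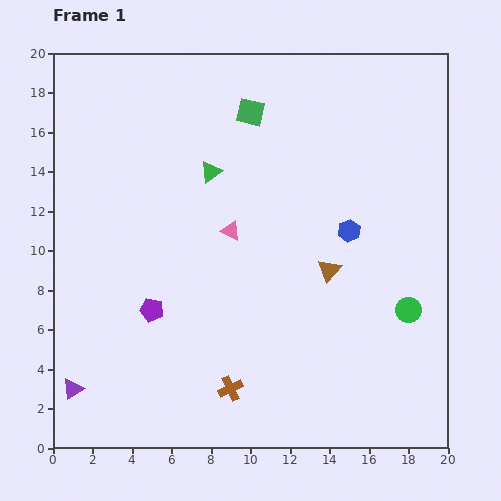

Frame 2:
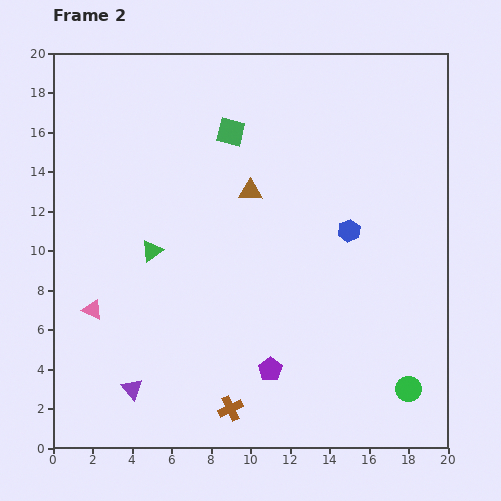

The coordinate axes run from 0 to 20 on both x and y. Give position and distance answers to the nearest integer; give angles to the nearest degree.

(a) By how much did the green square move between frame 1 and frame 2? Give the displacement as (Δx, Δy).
(-1, -1)

The green square was at (10, 17) in frame 1 and (9, 16) in frame 2.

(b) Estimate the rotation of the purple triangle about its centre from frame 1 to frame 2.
38° counter-clockwise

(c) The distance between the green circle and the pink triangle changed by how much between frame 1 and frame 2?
+6

Distance in frame 1: 10. Distance in frame 2: 16.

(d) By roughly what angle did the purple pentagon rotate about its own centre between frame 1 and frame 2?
23° clockwise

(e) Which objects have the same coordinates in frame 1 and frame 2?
the blue hexagon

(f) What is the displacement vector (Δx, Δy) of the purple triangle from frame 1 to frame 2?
(3, 0)

The purple triangle was at (1, 3) in frame 1 and (4, 3) in frame 2.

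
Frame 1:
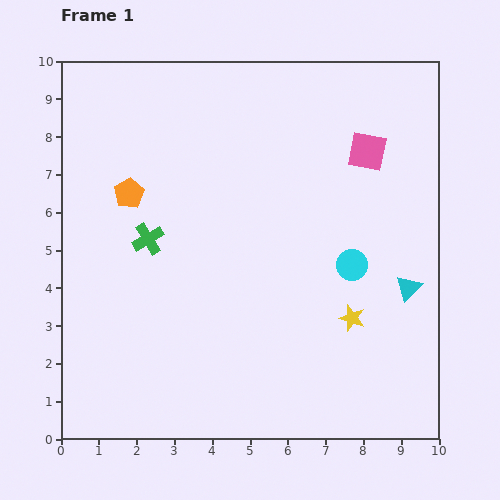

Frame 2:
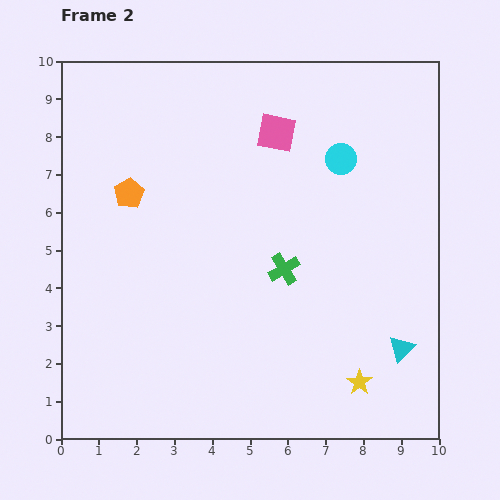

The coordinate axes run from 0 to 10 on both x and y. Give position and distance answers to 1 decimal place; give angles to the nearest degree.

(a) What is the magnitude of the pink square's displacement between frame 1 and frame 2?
2.5

The pink square moved from (8.1, 7.6) to (5.7, 8.1), a distance of √(2.4² + 0.5²) ≈ 2.5.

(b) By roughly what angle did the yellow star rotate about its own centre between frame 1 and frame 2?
18° clockwise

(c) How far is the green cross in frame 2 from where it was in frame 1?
3.7

The green cross moved from (2.3, 5.3) to (5.9, 4.5), a distance of √(3.6² + 0.8²) ≈ 3.7.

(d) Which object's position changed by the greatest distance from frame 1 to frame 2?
the green cross

(moved 3.7; next 2.8)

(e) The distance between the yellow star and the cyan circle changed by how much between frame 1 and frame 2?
+4.5

Distance in frame 1: 1.4. Distance in frame 2: 5.9.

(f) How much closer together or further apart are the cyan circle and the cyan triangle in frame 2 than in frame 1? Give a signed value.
+3.6

Distance in frame 1: 1.6. Distance in frame 2: 5.2.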